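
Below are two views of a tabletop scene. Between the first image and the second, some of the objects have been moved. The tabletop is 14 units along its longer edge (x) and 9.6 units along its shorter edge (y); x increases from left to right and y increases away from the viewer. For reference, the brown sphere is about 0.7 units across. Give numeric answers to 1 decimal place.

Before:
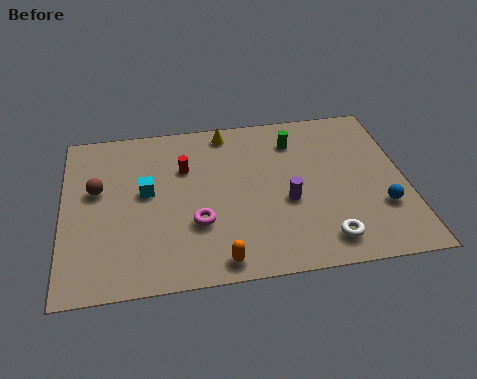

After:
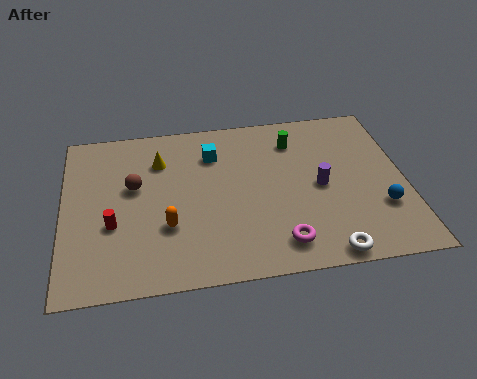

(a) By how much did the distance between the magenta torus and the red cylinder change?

+3.7

Before: roughly 3.3 units apart; after: 7.0. That's 3.7 units further apart.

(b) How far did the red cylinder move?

4.2

The red cylinder was near (5.0, 6.5) before and (2.0, 3.6) after, so it travelled √(3.0² + 2.9²) ≈ 4.2 units.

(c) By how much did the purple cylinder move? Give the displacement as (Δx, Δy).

(1.4, 0.7)

From the two frames, the purple cylinder sits at roughly (9.1, 3.9) before and (10.5, 4.6) after.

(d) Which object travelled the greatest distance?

the red cylinder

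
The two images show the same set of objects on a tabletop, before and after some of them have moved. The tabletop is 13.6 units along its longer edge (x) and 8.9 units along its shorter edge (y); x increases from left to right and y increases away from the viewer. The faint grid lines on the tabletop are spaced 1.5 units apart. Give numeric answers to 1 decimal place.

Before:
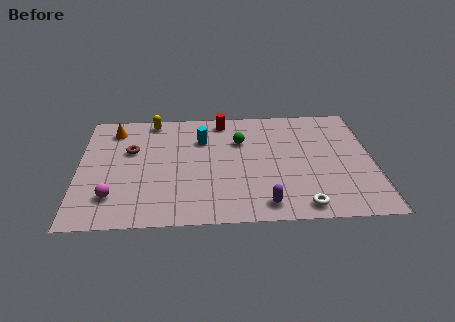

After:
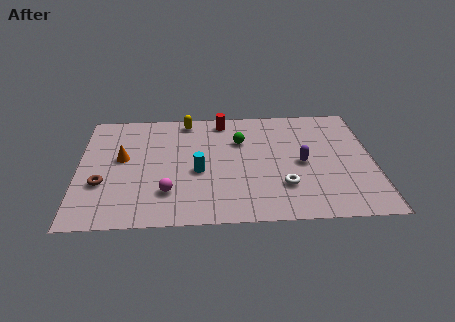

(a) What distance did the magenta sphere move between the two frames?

2.5

From (1.6, 2.1) to (4.1, 2.3), the magenta sphere covered √(2.5² + 0.2²) ≈ 2.5 units.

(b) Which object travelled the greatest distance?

the purple capsule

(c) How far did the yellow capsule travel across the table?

1.6

The yellow capsule moved from about (3.4, 8.0) to (5.0, 7.9), a distance of √(1.6² + 0.1²) ≈ 1.6.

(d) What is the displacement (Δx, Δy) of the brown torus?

(-1.3, -2.5)

The brown torus started near (2.4, 5.6) and ended near (1.1, 3.1).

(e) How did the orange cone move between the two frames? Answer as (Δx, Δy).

(0.4, -2.3)

The orange cone started near (1.6, 7.3) and ended near (2.0, 5.0).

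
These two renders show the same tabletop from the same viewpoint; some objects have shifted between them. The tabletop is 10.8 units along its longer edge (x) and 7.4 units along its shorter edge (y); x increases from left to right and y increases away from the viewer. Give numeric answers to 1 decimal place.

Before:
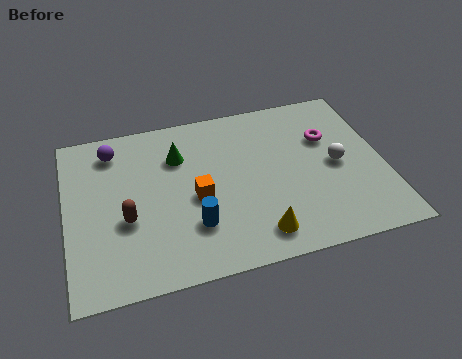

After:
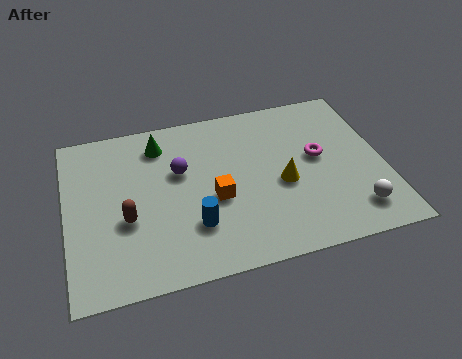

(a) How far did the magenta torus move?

0.9

The magenta torus was near (9.0, 4.9) before and (8.6, 4.1) after, so it travelled √(0.4² + 0.8²) ≈ 0.9 units.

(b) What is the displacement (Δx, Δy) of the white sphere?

(0.4, -2.2)

The white sphere was at about (9.2, 3.6) and moved to about (9.6, 1.4).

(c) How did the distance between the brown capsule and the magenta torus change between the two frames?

-0.6

Before: roughly 7.3 units apart; after: 6.7. That's 0.6 units closer together.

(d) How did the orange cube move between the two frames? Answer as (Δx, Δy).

(0.6, -0.2)

The orange cube was at about (4.4, 3.3) and moved to about (5.0, 3.1).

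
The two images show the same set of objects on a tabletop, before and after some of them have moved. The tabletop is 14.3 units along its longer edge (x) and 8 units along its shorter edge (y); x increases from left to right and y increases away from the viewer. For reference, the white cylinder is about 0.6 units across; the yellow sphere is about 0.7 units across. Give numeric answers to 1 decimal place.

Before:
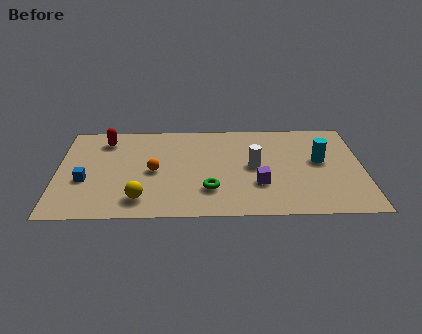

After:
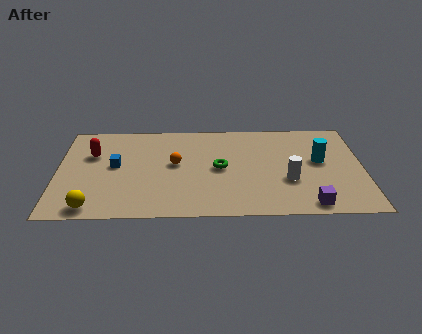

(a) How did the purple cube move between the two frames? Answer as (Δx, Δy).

(2.3, -1.7)

The purple cube was at about (9.4, 2.6) and moved to about (11.7, 0.9).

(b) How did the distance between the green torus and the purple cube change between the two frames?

+2.8

They were about 2.3 units apart before and 5.1 after — 2.8 units further apart.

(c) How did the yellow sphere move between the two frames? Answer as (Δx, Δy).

(-2.2, -0.6)

The yellow sphere was at about (3.9, 1.5) and moved to about (1.7, 0.9).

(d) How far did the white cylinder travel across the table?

2.0

The white cylinder was near (9.2, 4.1) before and (10.8, 2.9) after, so it travelled √(1.6² + 1.2²) ≈ 2.0 units.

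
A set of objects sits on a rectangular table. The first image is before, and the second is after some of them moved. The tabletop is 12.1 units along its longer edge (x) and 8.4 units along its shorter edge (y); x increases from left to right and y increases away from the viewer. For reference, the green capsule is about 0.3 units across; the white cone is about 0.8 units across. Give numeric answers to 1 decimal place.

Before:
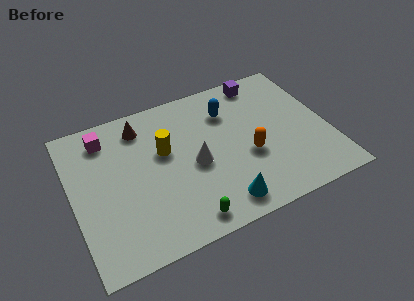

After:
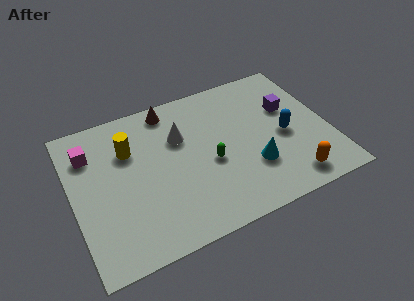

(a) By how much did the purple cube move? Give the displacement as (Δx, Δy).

(1.0, -2.1)

From the two frames, the purple cube sits at roughly (9.4, 7.4) before and (10.4, 5.3) after.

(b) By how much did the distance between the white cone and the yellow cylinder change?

+0.6

The distance was about 1.8 in the first image and 2.4 in the second, so they moved 0.6 units further apart.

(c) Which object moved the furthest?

the blue capsule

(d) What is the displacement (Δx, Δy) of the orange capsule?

(1.7, -2.1)

The orange capsule was at about (8.2, 3.3) and moved to about (9.9, 1.2).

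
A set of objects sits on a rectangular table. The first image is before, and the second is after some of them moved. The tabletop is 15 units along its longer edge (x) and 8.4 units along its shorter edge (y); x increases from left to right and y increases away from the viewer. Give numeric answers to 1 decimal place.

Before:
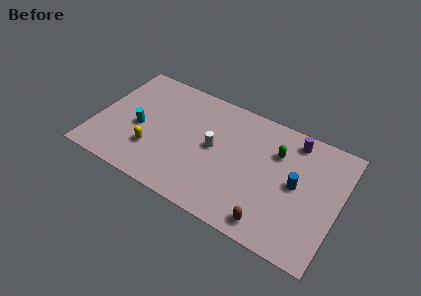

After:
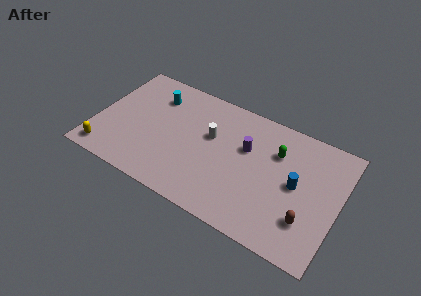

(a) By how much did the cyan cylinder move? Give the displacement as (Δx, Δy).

(0.6, 2.7)

The cyan cylinder started near (2.7, 3.7) and ended near (3.3, 6.4).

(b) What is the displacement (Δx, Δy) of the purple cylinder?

(-2.7, -1.9)

The purple cylinder was at about (11.9, 7.2) and moved to about (9.2, 5.3).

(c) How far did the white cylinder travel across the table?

0.8

From (7.3, 4.4) to (7.0, 5.1), the white cylinder covered √(0.3² + 0.7²) ≈ 0.8 units.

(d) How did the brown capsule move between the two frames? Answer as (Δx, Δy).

(2.0, 1.2)

The brown capsule was at about (11.3, 1.1) and moved to about (13.3, 2.3).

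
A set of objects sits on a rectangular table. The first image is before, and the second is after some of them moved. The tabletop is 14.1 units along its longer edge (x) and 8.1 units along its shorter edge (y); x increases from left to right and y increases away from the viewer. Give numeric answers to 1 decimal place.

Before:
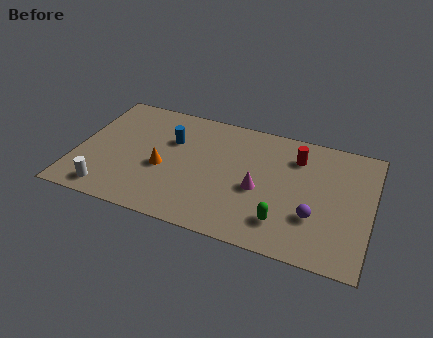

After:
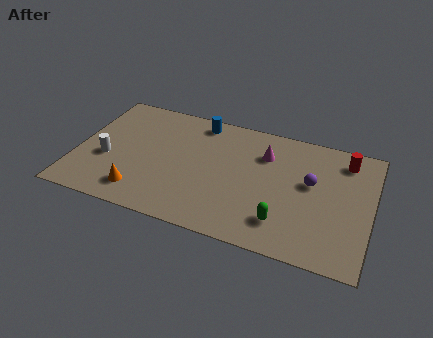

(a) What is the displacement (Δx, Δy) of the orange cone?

(-0.9, -1.9)

The orange cone was at about (4.2, 3.4) and moved to about (3.3, 1.5).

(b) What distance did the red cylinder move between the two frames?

2.4

The red cylinder was near (10.4, 6.2) before and (12.7, 6.7) after, so it travelled √(2.3² + 0.5²) ≈ 2.4 units.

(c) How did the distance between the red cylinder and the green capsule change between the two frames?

+1.1

They were about 4.4 units apart before and 5.5 after — 1.1 units further apart.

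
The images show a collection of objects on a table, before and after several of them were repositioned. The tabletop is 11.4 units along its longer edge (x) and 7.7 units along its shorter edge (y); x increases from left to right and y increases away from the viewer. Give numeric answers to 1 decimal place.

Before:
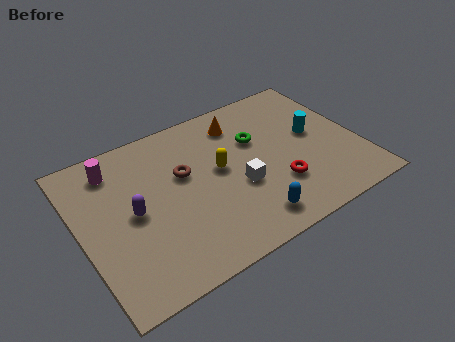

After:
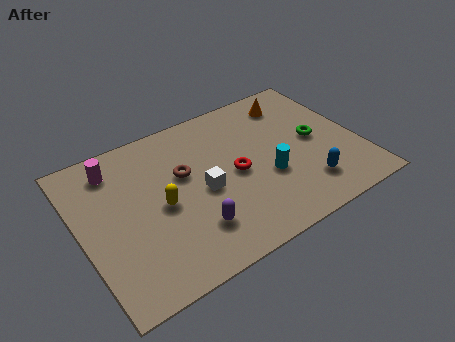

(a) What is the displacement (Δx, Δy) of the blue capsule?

(2.5, 0.5)

The blue capsule started near (6.4, 1.2) and ended near (8.9, 1.7).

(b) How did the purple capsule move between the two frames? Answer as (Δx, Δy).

(2.1, -1.9)

The purple capsule was at about (2.1, 3.8) and moved to about (4.2, 1.9).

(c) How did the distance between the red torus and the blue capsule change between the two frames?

+1.5

Before: roughly 1.8 units apart; after: 3.3. That's 1.5 units further apart.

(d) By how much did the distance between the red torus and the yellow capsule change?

+0.3

The distance was about 2.8 in the first image and 3.1 in the second, so they moved 0.3 units further apart.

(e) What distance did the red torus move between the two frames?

2.1

The red torus moved from about (7.8, 2.3) to (6.3, 3.7), a distance of √(1.5² + 1.4²) ≈ 2.1.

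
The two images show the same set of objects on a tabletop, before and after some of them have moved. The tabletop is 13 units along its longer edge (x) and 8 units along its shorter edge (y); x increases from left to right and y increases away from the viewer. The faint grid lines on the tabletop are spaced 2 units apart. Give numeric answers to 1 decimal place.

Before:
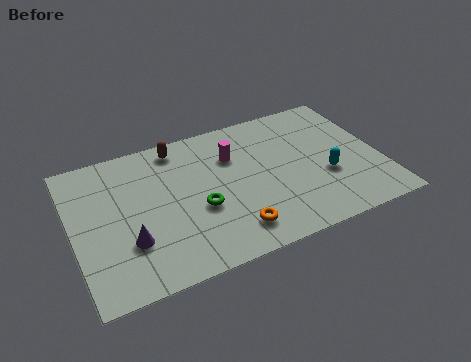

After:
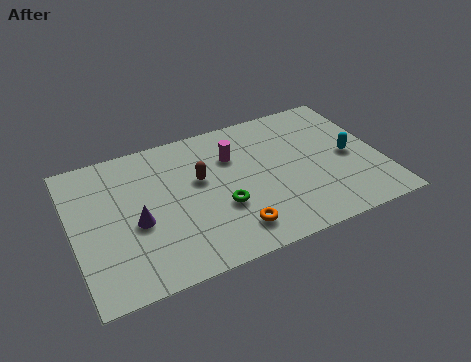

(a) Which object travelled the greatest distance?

the brown capsule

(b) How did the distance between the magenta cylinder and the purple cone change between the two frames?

-0.8

They were about 5.6 units apart before and 4.8 after — 0.8 units closer together.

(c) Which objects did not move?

the orange torus and the magenta cylinder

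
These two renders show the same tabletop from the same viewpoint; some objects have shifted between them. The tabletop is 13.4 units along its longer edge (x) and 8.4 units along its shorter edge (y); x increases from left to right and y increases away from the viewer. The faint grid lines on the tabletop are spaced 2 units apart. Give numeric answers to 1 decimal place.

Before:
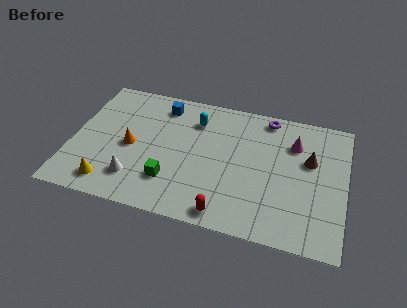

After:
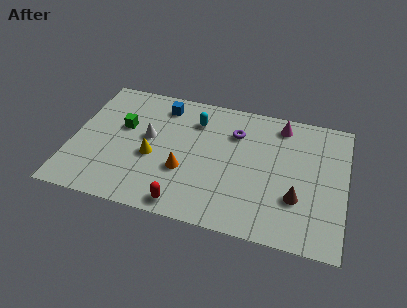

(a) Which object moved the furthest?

the green cube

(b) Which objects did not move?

the blue cube and the cyan capsule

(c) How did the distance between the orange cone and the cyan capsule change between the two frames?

-0.5

Before: roughly 3.9 units apart; after: 3.4. That's 0.5 units closer together.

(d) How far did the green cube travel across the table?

3.9

The green cube moved from about (5.0, 2.2) to (2.4, 5.1), a distance of √(2.6² + 2.9²) ≈ 3.9.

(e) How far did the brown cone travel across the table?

2.5

From (11.6, 5.2) to (11.1, 2.7), the brown cone covered √(0.5² + 2.5²) ≈ 2.5 units.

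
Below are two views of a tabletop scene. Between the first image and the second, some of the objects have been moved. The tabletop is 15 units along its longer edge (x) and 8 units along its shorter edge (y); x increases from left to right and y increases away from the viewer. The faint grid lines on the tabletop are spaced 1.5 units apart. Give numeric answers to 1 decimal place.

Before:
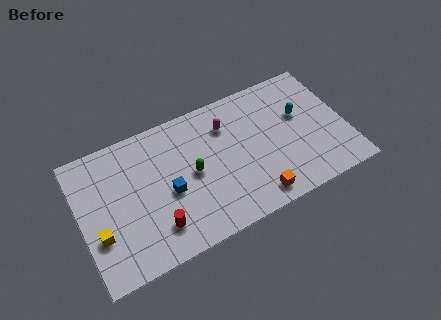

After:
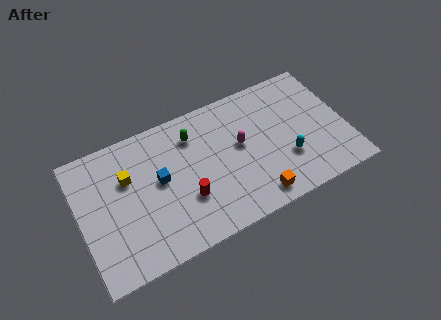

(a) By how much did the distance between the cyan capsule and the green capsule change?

-0.3

The distance was about 6.4 in the first image and 6.1 in the second, so they moved 0.3 units closer together.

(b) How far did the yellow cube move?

3.2

The yellow cube moved from about (0.9, 2.7) to (2.8, 5.3), a distance of √(1.9² + 2.6²) ≈ 3.2.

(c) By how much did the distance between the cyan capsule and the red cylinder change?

-3.4

Before: roughly 9.1 units apart; after: 5.7. That's 3.4 units closer together.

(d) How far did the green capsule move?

2.2

The green capsule was near (6.3, 4.0) before and (6.6, 6.2) after, so it travelled √(0.3² + 2.2²) ≈ 2.2 units.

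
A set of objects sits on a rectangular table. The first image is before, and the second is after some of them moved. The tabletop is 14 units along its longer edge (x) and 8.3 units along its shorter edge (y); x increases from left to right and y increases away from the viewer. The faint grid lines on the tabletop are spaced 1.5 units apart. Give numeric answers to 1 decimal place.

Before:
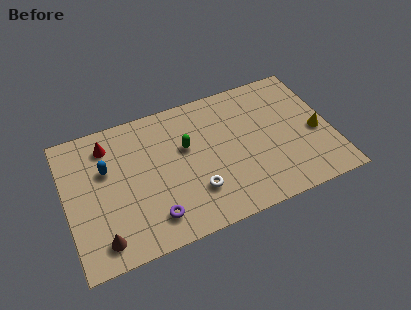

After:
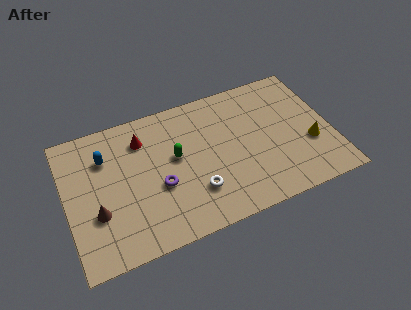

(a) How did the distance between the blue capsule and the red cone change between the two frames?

+0.6

Before: roughly 1.4 units apart; after: 2.0. That's 0.6 units further apart.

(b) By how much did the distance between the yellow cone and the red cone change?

-2.0

They were about 11.2 units apart before and 9.2 after — 2.0 units closer together.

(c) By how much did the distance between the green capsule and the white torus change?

-0.3

The distance was about 2.8 in the first image and 2.5 in the second, so they moved 0.3 units closer together.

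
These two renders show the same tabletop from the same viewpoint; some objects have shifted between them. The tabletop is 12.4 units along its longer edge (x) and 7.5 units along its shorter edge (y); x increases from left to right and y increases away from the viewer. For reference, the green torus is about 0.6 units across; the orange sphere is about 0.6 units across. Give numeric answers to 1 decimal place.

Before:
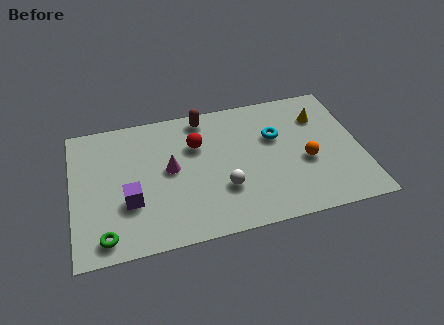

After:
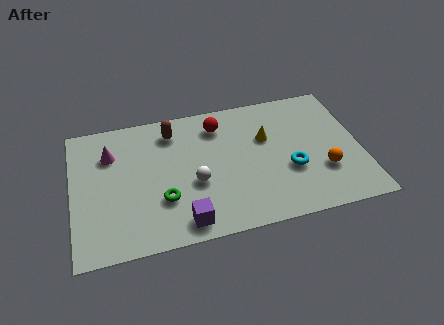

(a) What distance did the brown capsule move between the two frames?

1.5

The brown capsule moved from about (5.8, 6.6) to (4.4, 6.1), a distance of √(1.4² + 0.5²) ≈ 1.5.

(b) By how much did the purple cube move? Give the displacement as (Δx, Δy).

(2.2, -1.6)

From the two frames, the purple cube sits at roughly (2.4, 2.6) before and (4.6, 1.0) after.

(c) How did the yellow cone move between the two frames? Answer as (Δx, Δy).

(-2.4, -0.7)

The yellow cone started near (10.8, 5.5) and ended near (8.4, 4.8).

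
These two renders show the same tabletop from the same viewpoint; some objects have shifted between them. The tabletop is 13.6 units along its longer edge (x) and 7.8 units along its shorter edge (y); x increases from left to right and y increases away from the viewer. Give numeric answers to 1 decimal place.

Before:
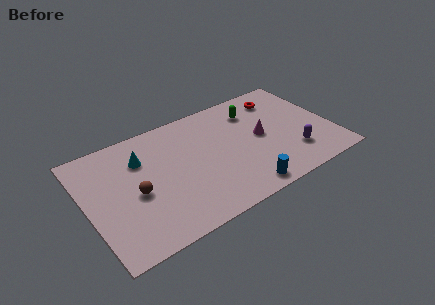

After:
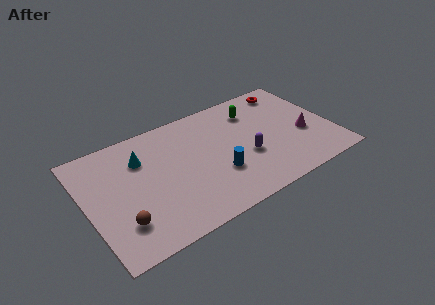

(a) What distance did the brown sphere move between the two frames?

1.8

The brown sphere moved from about (2.6, 3.5) to (1.6, 2.0), a distance of √(1.0² + 1.5²) ≈ 1.8.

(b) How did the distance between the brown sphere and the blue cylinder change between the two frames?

-0.7

The distance was about 6.1 in the first image and 5.4 in the second, so they moved 0.7 units closer together.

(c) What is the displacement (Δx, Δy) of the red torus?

(0.6, 0.4)

From the two frames, the red torus sits at roughly (11.2, 6.3) before and (11.8, 6.7) after.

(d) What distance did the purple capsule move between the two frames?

2.7

From (11.2, 2.0) to (8.7, 3.0), the purple capsule covered √(2.5² + 1.0²) ≈ 2.7 units.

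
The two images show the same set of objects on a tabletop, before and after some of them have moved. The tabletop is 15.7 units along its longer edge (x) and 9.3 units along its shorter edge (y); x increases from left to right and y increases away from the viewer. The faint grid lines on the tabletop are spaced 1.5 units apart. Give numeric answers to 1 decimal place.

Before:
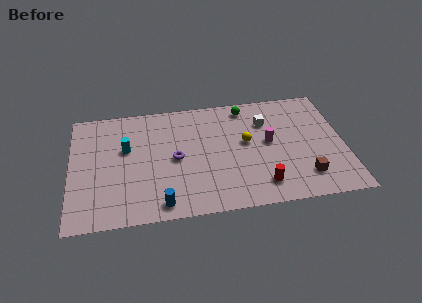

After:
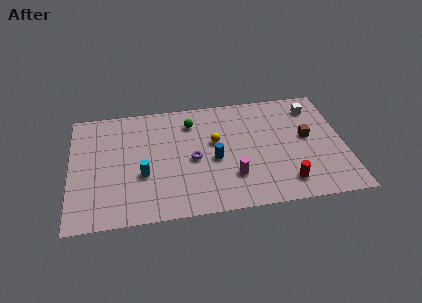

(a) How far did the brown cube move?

3.1

The brown cube moved from about (13.3, 2.0) to (13.6, 5.1), a distance of √(0.3² + 3.1²) ≈ 3.1.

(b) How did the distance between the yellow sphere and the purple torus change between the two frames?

-2.4

The distance was about 4.2 in the first image and 1.8 in the second, so they moved 2.4 units closer together.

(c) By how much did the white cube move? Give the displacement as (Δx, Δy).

(2.8, 0.8)

The white cube started near (11.3, 6.7) and ended near (14.1, 7.5).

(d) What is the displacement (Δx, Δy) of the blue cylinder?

(3.1, 3.0)

From the two frames, the blue cylinder sits at roughly (5.1, 1.1) before and (8.2, 4.1) after.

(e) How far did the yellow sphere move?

1.8

The yellow sphere was near (10.1, 5.2) before and (8.3, 5.5) after, so it travelled √(1.8² + 0.3²) ≈ 1.8 units.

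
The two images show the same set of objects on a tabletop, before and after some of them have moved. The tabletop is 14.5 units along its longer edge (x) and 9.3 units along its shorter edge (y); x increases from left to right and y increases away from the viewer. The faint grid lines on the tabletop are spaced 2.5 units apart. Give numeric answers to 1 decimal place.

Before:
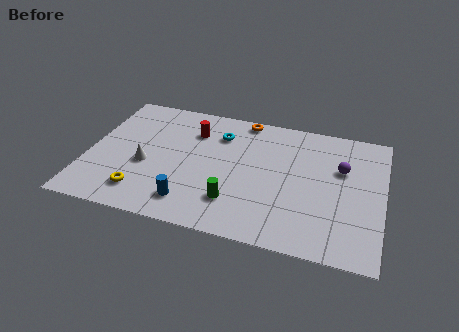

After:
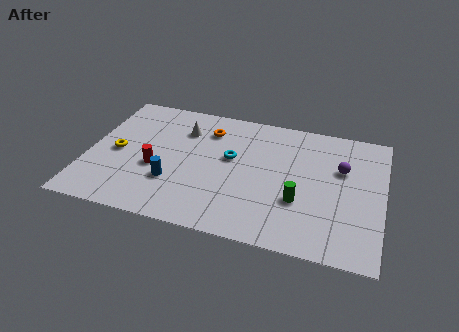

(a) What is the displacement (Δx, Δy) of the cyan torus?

(0.7, -1.6)

The cyan torus was at about (6.3, 7.0) and moved to about (7.0, 5.4).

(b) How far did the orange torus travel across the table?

2.1

The orange torus was near (7.4, 8.5) before and (5.7, 7.2) after, so it travelled √(1.7² + 1.3²) ≈ 2.1 units.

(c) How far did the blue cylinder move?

1.6

The blue cylinder was near (5.3, 1.7) before and (4.3, 2.9) after, so it travelled √(1.0² + 1.2²) ≈ 1.6 units.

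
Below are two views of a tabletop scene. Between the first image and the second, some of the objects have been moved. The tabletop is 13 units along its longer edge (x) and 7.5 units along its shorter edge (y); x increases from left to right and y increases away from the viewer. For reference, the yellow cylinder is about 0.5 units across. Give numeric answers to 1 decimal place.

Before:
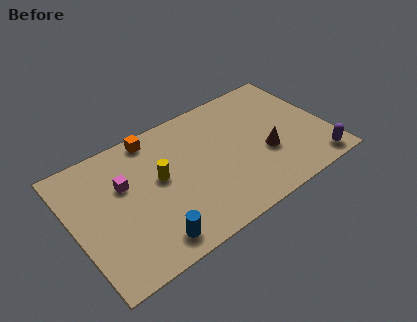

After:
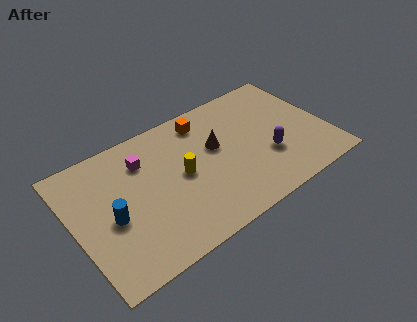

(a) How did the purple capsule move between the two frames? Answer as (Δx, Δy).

(-2.2, 1.7)

From the two frames, the purple capsule sits at roughly (12.0, 0.9) before and (9.8, 2.6) after.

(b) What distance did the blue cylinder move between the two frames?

2.7

The blue cylinder moved from about (3.4, 1.1) to (1.8, 3.3), a distance of √(1.6² + 2.2²) ≈ 2.7.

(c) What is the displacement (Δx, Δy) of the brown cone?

(-2.3, 1.7)

The brown cone was at about (9.7, 2.8) and moved to about (7.4, 4.5).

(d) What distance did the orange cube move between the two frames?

2.6

From (4.5, 6.7) to (7.1, 6.3), the orange cube covered √(2.6² + 0.4²) ≈ 2.6 units.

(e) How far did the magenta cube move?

1.4

The magenta cube was near (2.7, 4.8) before and (3.8, 5.6) after, so it travelled √(1.1² + 0.8²) ≈ 1.4 units.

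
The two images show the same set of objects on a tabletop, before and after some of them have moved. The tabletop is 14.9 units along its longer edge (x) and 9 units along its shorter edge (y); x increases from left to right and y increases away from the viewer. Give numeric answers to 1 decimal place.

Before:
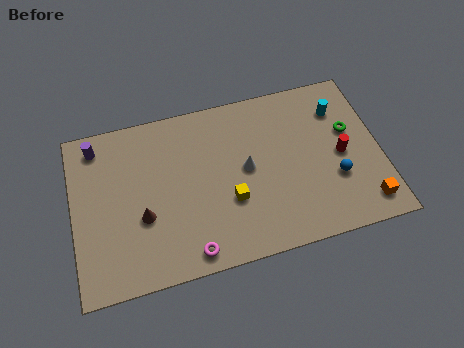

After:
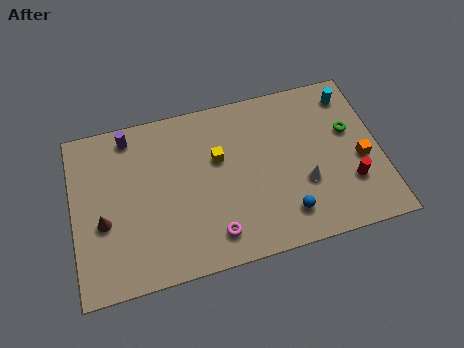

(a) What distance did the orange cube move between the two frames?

2.4

The orange cube moved from about (13.9, 1.4) to (13.9, 3.8), a distance of √(0.0² + 2.4²) ≈ 2.4.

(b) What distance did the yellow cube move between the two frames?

2.4

The yellow cube was near (7.5, 3.2) before and (7.1, 5.6) after, so it travelled √(0.4² + 2.4²) ≈ 2.4 units.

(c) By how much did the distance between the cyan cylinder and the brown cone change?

+2.5

They were about 10.4 units apart before and 12.9 after — 2.5 units further apart.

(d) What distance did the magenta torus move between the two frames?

1.3

From (5.4, 1.0) to (6.6, 1.6), the magenta torus covered √(1.2² + 0.6²) ≈ 1.3 units.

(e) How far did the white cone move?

3.1

The white cone was near (8.4, 4.7) before and (11.1, 3.2) after, so it travelled √(2.7² + 1.5²) ≈ 3.1 units.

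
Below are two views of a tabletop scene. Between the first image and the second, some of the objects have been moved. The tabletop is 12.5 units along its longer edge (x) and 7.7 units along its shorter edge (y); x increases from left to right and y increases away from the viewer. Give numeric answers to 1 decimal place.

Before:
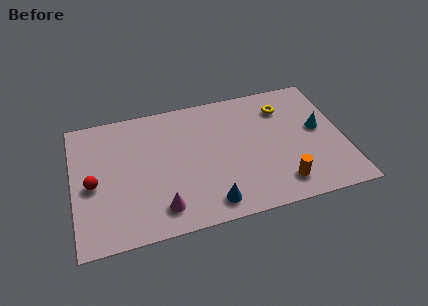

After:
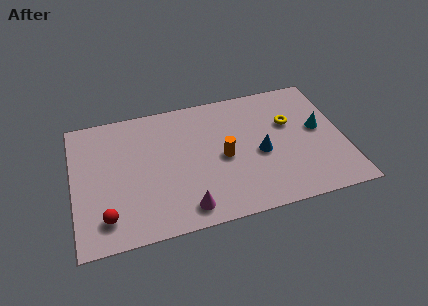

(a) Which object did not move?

the cyan cone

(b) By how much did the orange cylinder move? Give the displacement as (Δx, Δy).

(-2.5, 2.2)

From the two frames, the orange cylinder sits at roughly (9.4, 1.4) before and (6.9, 3.6) after.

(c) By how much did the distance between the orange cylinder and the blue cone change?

-1.6

Before: roughly 3.3 units apart; after: 1.7. That's 1.6 units closer together.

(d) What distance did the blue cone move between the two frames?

3.4

From (6.1, 1.1) to (8.6, 3.4), the blue cone covered √(2.5² + 2.3²) ≈ 3.4 units.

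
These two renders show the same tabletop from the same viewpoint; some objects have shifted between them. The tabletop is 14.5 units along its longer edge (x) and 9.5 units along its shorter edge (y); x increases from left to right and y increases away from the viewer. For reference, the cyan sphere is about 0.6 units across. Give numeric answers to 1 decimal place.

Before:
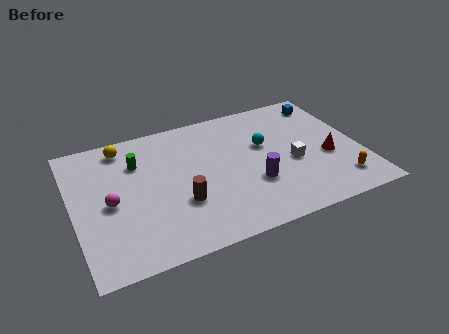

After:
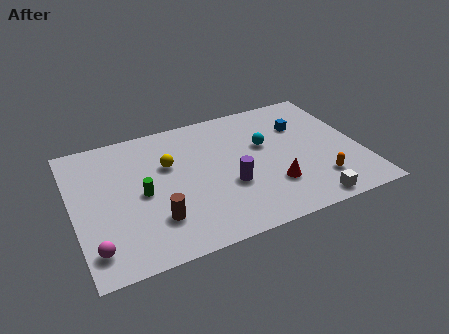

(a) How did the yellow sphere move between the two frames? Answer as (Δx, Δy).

(2.1, -2.1)

From the two frames, the yellow sphere sits at roughly (2.8, 8.2) before and (4.9, 6.1) after.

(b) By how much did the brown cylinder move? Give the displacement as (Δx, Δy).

(-1.3, -0.7)

The brown cylinder started near (5.2, 3.2) and ended near (3.9, 2.5).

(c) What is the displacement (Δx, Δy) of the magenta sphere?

(-1.0, -2.7)

From the two frames, the magenta sphere sits at roughly (1.8, 4.4) before and (0.8, 1.7) after.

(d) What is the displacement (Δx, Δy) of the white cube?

(0.4, -3.1)

From the two frames, the white cube sits at roughly (11.0, 4.0) before and (11.4, 0.9) after.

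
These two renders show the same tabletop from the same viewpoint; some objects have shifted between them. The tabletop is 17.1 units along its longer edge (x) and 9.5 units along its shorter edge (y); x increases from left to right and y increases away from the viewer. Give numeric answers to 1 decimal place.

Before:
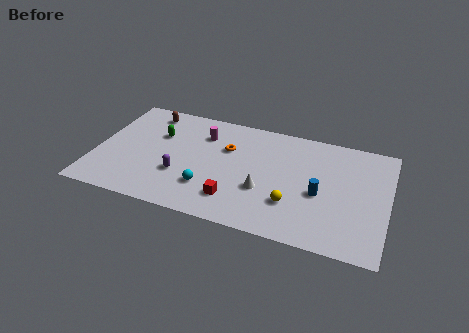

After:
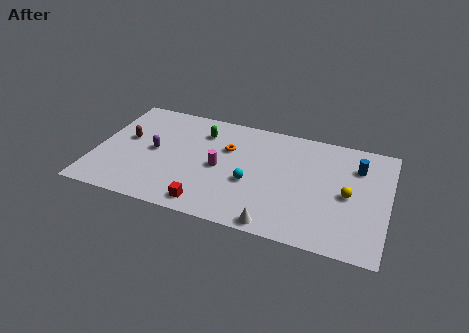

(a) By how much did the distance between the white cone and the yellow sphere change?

+3.6

They were about 1.8 units apart before and 5.4 after — 3.6 units further apart.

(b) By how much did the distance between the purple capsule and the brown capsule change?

-3.7

The distance was about 5.5 in the first image and 1.8 in the second, so they moved 3.7 units closer together.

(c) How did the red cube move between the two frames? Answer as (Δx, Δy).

(-1.5, -0.9)

From the two frames, the red cube sits at roughly (8.4, 2.1) before and (6.9, 1.2) after.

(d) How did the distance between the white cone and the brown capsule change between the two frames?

+1.6

The distance was about 8.7 in the first image and 10.3 in the second, so they moved 1.6 units further apart.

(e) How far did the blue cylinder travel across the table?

3.5

From (13.2, 4.1) to (15.2, 7.0), the blue cylinder covered √(2.0² + 2.9²) ≈ 3.5 units.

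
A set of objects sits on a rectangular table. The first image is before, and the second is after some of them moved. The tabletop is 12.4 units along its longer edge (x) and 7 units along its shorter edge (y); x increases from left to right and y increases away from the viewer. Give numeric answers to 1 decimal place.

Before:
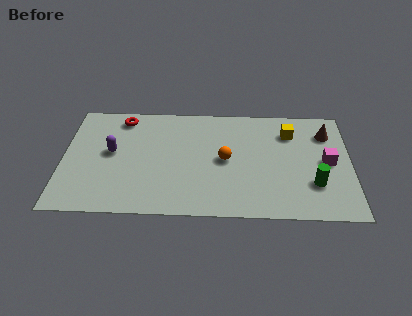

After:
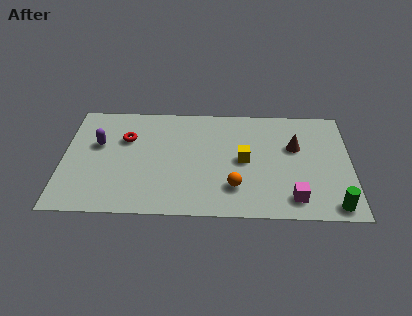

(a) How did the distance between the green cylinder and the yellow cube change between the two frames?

+1.3

They were about 3.4 units apart before and 4.7 after — 1.3 units further apart.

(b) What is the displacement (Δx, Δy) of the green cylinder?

(0.8, -1.3)

From the two frames, the green cylinder sits at roughly (10.8, 2.1) before and (11.6, 0.8) after.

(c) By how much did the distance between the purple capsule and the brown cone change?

-0.9

They were about 9.4 units apart before and 8.5 after — 0.9 units closer together.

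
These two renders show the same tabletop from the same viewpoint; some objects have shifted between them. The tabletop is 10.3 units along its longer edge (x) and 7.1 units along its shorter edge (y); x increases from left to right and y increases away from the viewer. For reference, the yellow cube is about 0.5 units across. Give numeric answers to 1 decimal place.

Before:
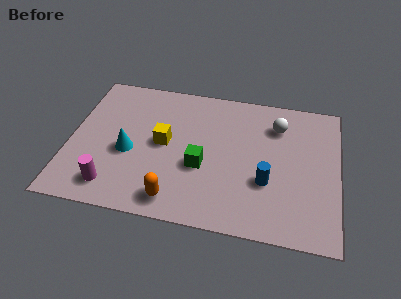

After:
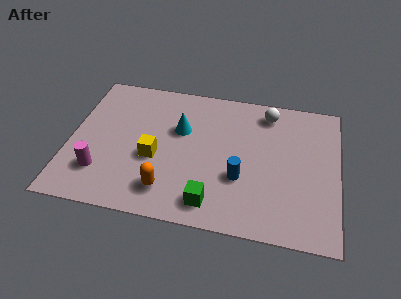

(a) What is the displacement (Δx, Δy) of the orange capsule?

(-0.3, 0.4)

The orange capsule was at about (4.2, 1.0) and moved to about (3.9, 1.4).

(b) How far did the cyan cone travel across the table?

2.4

From (2.3, 3.0) to (4.2, 4.5), the cyan cone covered √(1.9² + 1.5²) ≈ 2.4 units.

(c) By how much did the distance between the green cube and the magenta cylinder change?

+0.7

The distance was about 3.7 in the first image and 4.4 in the second, so they moved 0.7 units further apart.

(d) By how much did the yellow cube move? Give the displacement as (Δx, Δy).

(-0.3, -0.8)

From the two frames, the yellow cube sits at roughly (3.6, 3.7) before and (3.3, 2.9) after.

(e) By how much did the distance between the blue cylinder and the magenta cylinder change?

-0.6

The distance was about 5.9 in the first image and 5.3 in the second, so they moved 0.6 units closer together.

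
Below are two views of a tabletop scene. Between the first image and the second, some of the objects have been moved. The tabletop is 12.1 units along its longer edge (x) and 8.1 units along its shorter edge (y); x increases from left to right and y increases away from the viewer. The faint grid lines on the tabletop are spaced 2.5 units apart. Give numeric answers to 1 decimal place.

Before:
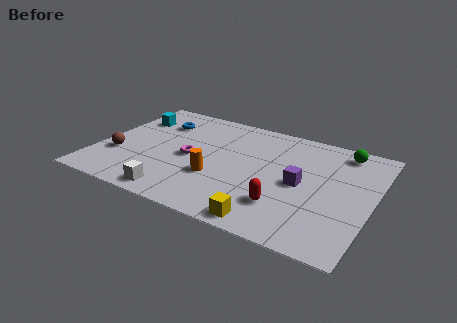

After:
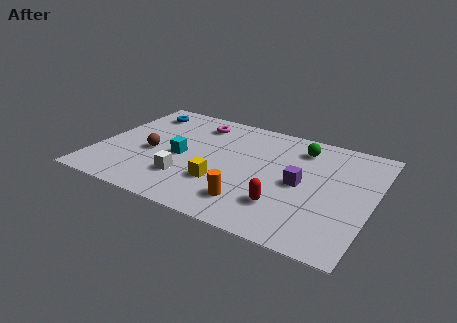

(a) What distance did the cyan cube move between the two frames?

3.4

The cyan cube moved from about (1.1, 5.9) to (3.7, 3.7), a distance of √(2.6² + 2.2²) ≈ 3.4.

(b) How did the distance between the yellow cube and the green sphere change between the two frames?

-1.7

Before: roughly 6.7 units apart; after: 5.0. That's 1.7 units closer together.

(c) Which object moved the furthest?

the cyan cube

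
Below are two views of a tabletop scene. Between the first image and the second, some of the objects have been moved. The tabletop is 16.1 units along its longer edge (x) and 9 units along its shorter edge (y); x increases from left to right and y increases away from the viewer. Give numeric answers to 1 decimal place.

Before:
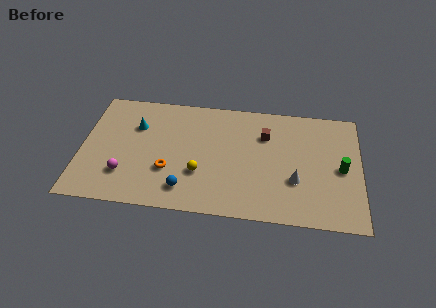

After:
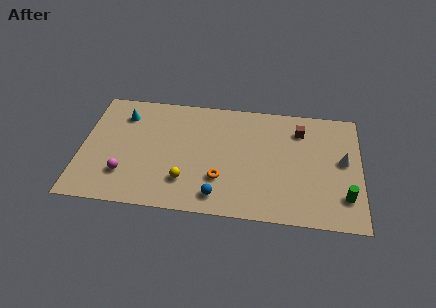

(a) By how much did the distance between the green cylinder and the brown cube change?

+0.6

They were about 4.9 units apart before and 5.5 after — 0.6 units further apart.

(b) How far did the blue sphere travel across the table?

1.9

The blue sphere was near (6.1, 1.7) before and (8.0, 1.4) after, so it travelled √(1.9² + 0.3²) ≈ 1.9 units.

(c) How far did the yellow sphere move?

1.1

From (6.9, 3.0) to (6.1, 2.3), the yellow sphere covered √(0.8² + 0.7²) ≈ 1.1 units.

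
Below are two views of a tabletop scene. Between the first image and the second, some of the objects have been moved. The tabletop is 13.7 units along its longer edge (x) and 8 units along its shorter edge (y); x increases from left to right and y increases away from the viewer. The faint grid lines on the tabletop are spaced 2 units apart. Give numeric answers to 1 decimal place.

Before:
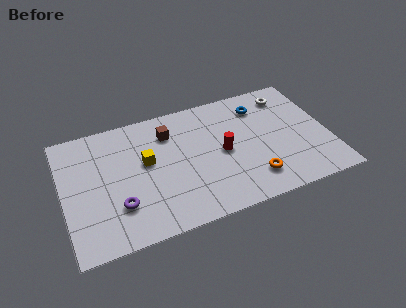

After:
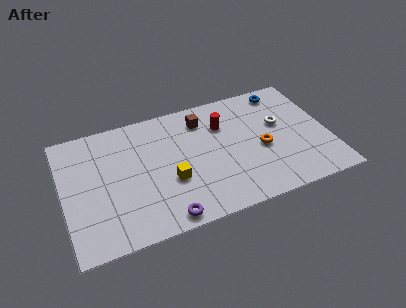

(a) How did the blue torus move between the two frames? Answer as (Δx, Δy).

(1.3, 0.7)

The blue torus was at about (10.4, 6.3) and moved to about (11.7, 7.0).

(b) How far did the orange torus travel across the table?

1.9

The orange torus was near (9.5, 1.7) before and (10.2, 3.5) after, so it travelled √(0.7² + 1.8²) ≈ 1.9 units.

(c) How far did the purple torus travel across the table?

2.7

The purple torus moved from about (2.7, 2.3) to (4.9, 0.8), a distance of √(2.2² + 1.5²) ≈ 2.7.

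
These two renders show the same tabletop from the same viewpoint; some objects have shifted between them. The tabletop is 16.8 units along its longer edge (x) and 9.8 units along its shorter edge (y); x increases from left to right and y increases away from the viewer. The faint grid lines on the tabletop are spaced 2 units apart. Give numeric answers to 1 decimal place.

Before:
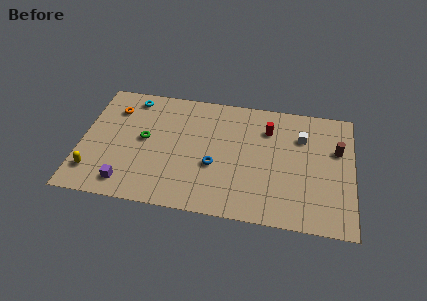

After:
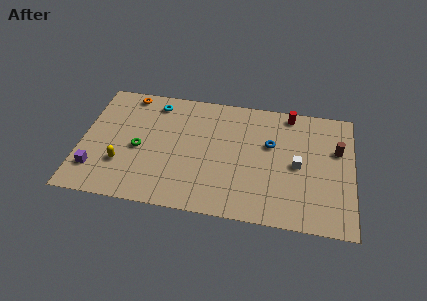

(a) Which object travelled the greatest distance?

the blue torus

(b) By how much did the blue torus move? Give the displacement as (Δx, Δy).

(3.4, 2.3)

The blue torus was at about (8.3, 3.8) and moved to about (11.7, 6.1).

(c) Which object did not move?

the brown cylinder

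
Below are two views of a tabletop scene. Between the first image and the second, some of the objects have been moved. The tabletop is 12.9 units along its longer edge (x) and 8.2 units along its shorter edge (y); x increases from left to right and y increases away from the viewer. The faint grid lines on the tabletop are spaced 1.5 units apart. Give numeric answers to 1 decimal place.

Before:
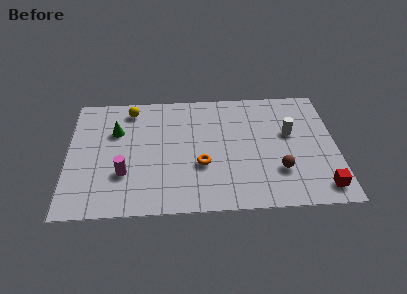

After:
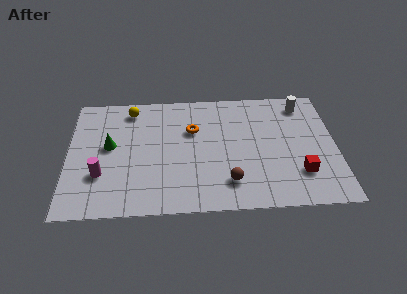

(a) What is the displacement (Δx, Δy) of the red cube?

(-1.0, 1.0)

From the two frames, the red cube sits at roughly (12.1, 1.2) before and (11.1, 2.2) after.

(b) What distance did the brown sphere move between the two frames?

2.5

From (10.1, 2.4) to (7.7, 1.8), the brown sphere covered √(2.4² + 0.6²) ≈ 2.5 units.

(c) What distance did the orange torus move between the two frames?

2.4

From (6.4, 3.0) to (6.0, 5.4), the orange torus covered √(0.4² + 2.4²) ≈ 2.4 units.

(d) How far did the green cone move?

1.0

The green cone was near (2.3, 5.5) before and (2.0, 4.5) after, so it travelled √(0.3² + 1.0²) ≈ 1.0 units.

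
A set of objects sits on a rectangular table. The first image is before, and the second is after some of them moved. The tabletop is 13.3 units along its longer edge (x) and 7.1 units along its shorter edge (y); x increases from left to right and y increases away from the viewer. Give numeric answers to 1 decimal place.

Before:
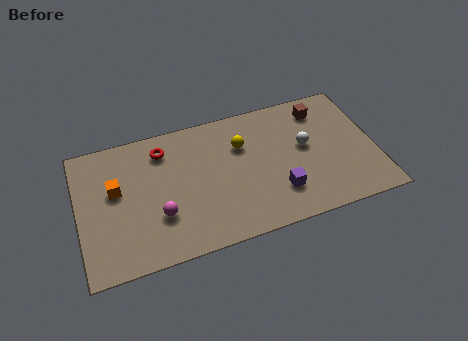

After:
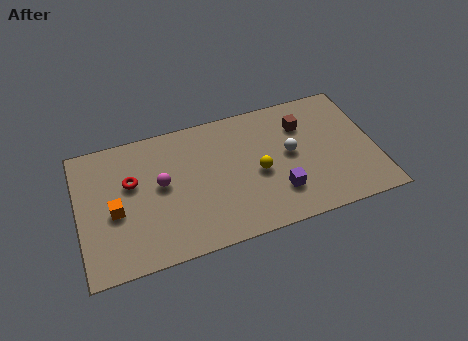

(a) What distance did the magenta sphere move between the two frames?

1.6

From (3.5, 2.3) to (3.7, 3.9), the magenta sphere covered √(0.2² + 1.6²) ≈ 1.6 units.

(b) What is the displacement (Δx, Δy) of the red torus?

(-1.5, -1.3)

The red torus was at about (3.9, 5.7) and moved to about (2.4, 4.4).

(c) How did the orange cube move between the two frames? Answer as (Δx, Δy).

(-0.1, -1.1)

The orange cube was at about (1.7, 4.2) and moved to about (1.6, 3.1).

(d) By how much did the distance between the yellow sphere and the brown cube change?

-0.8

They were about 3.8 units apart before and 3.0 after — 0.8 units closer together.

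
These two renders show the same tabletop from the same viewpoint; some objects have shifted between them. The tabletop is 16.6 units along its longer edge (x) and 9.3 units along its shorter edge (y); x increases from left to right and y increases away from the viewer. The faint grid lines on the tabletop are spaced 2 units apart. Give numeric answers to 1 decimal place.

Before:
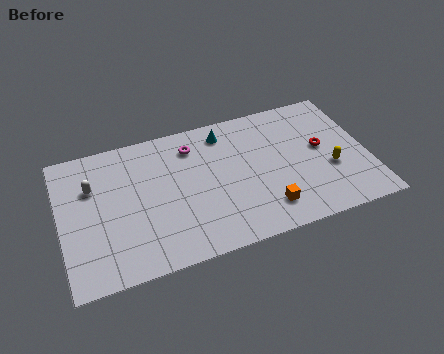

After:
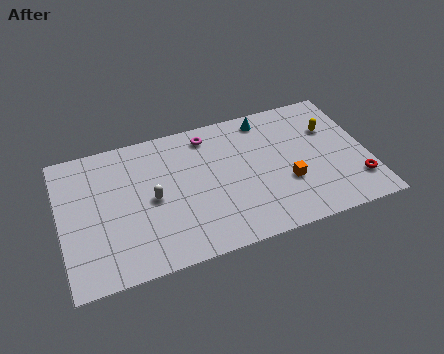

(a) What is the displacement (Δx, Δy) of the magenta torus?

(0.9, 0.5)

The magenta torus started near (7.3, 7.4) and ended near (8.2, 7.9).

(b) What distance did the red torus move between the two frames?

3.3

From (14.2, 5.1) to (15.8, 2.2), the red torus covered √(1.6² + 2.9²) ≈ 3.3 units.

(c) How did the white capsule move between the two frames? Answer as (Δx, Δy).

(3.1, -1.8)

The white capsule was at about (1.8, 6.3) and moved to about (4.9, 4.5).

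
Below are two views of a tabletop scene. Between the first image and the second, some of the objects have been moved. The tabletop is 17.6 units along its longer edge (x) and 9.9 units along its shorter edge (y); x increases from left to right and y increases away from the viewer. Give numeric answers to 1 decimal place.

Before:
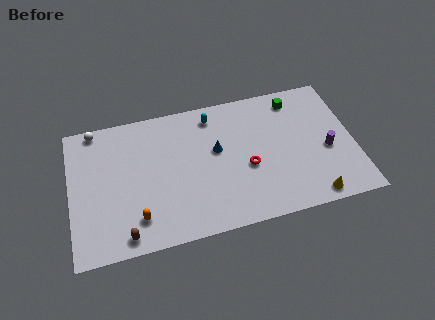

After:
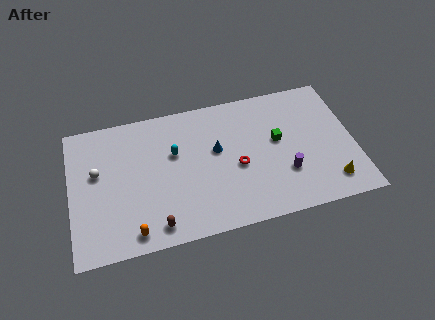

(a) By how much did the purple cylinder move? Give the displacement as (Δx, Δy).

(-2.7, -1.1)

From the two frames, the purple cylinder sits at roughly (15.9, 4.2) before and (13.2, 3.1) after.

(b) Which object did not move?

the blue cone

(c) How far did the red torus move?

0.6

The red torus was near (10.9, 4.1) before and (10.3, 4.3) after, so it travelled √(0.6² + 0.2²) ≈ 0.6 units.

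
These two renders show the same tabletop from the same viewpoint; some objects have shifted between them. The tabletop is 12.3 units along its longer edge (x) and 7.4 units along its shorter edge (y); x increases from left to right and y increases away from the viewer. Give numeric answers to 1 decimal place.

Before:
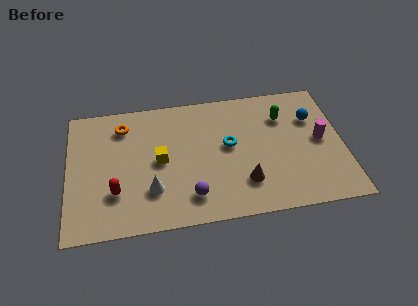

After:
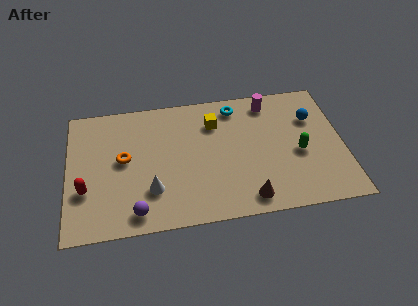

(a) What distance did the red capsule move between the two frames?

1.3

From (2.1, 2.2) to (0.8, 2.5), the red capsule covered √(1.3² + 0.3²) ≈ 1.3 units.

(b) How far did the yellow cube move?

3.1

The yellow cube was near (4.1, 3.7) before and (6.6, 5.5) after, so it travelled √(2.5² + 1.8²) ≈ 3.1 units.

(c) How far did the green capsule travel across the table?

2.3

The green capsule moved from about (9.7, 5.4) to (10.3, 3.2), a distance of √(0.6² + 2.2²) ≈ 2.3.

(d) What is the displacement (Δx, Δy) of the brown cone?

(0.1, -0.9)

The brown cone started near (7.8, 1.9) and ended near (7.9, 1.0).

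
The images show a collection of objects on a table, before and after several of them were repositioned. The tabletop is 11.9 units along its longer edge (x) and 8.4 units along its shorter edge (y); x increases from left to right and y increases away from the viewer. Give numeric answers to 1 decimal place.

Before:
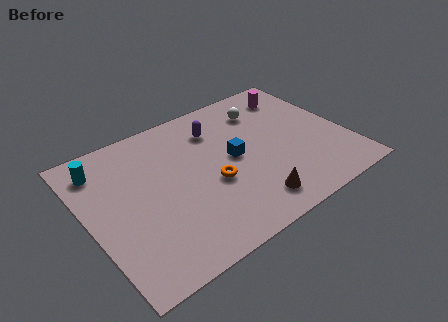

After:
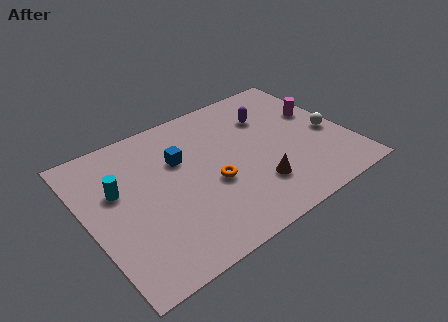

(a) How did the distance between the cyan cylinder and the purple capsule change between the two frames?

+1.9

The distance was about 5.3 in the first image and 7.2 in the second, so they moved 1.9 units further apart.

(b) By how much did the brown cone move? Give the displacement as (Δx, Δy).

(0.4, 0.8)

From the two frames, the brown cone sits at roughly (6.9, 1.4) before and (7.3, 2.2) after.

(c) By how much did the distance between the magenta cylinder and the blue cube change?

+2.2

They were about 4.3 units apart before and 6.5 after — 2.2 units further apart.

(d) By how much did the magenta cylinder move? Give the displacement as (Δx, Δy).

(0.7, -1.7)

The magenta cylinder was at about (10.2, 6.8) and moved to about (10.9, 5.1).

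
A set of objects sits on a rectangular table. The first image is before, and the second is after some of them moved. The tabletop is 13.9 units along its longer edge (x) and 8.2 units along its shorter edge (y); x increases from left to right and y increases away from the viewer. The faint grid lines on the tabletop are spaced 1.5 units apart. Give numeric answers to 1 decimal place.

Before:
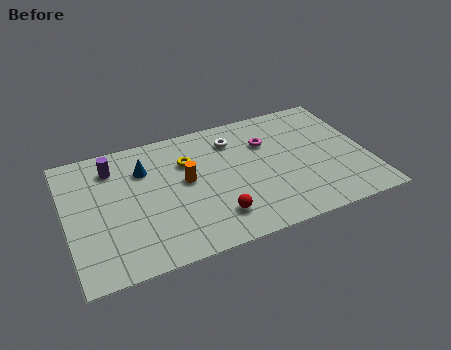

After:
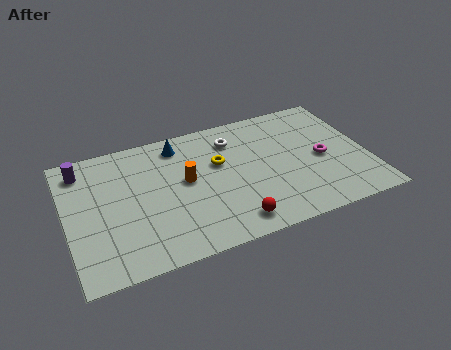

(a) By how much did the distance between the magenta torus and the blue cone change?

+1.4

Before: roughly 5.7 units apart; after: 7.1. That's 1.4 units further apart.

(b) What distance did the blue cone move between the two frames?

2.0

From (3.7, 5.9) to (5.4, 6.9), the blue cone covered √(1.7² + 1.0²) ≈ 2.0 units.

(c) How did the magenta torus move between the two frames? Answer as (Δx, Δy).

(2.4, -1.9)

From the two frames, the magenta torus sits at roughly (9.4, 5.7) before and (11.8, 3.8) after.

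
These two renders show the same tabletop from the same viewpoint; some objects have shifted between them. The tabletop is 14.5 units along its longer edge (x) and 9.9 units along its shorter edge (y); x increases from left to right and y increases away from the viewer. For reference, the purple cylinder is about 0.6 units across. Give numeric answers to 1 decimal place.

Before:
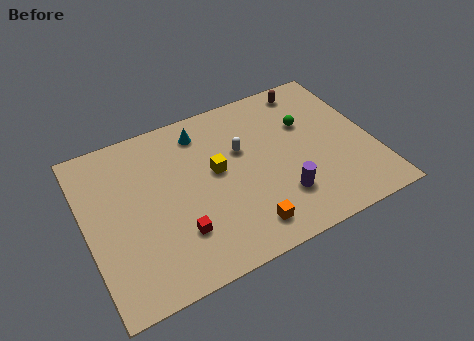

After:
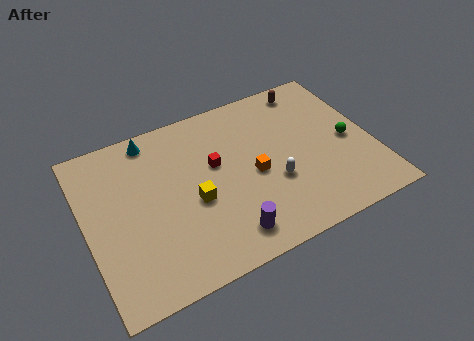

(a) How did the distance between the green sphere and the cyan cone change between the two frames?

+5.0

They were about 5.5 units apart before and 10.5 after — 5.0 units further apart.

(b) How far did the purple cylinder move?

3.1

From (9.5, 2.6) to (6.6, 1.6), the purple cylinder covered √(2.9² + 1.0²) ≈ 3.1 units.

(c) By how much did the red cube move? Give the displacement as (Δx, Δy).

(2.3, 3.2)

The red cube was at about (4.3, 2.7) and moved to about (6.6, 5.9).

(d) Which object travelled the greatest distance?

the red cube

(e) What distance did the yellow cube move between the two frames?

1.8

From (6.6, 5.5) to (5.3, 4.2), the yellow cube covered √(1.3² + 1.3²) ≈ 1.8 units.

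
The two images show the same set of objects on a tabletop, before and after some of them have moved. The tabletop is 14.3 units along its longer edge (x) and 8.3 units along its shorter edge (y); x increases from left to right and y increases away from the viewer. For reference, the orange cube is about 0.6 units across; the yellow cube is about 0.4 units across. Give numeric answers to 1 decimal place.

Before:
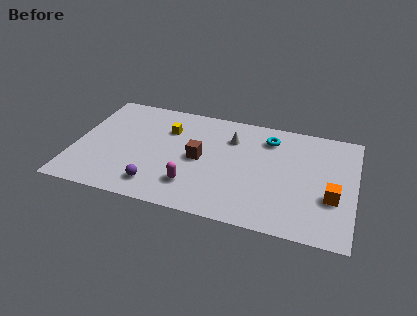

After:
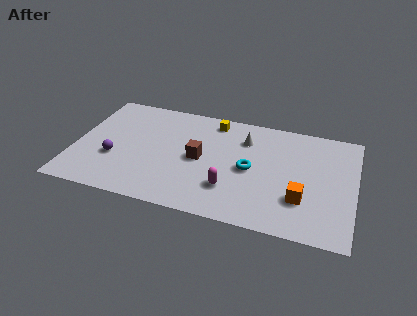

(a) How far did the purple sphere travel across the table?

2.7

The purple sphere moved from about (4.4, 1.5) to (2.1, 3.0), a distance of √(2.3² + 1.5²) ≈ 2.7.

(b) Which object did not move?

the brown cube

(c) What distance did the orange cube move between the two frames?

1.6

From (13.2, 3.0) to (11.7, 2.5), the orange cube covered √(1.5² + 0.5²) ≈ 1.6 units.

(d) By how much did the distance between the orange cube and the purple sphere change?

+0.7

The distance was about 8.9 in the first image and 9.6 in the second, so they moved 0.7 units further apart.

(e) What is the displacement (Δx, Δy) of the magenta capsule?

(1.9, 0.3)

From the two frames, the magenta capsule sits at roughly (6.2, 2.0) before and (8.1, 2.3) after.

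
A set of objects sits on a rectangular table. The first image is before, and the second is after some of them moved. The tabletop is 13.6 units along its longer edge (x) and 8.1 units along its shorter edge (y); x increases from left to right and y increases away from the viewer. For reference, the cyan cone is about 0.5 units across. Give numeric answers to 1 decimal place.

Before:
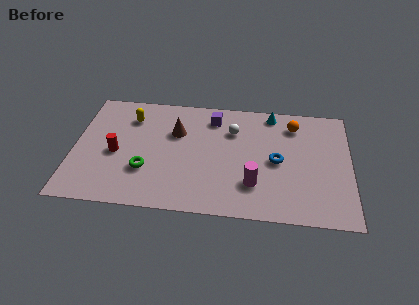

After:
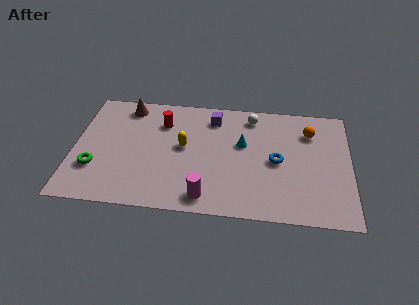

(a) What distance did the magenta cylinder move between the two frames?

2.5

The magenta cylinder was near (8.9, 2.2) before and (6.6, 1.1) after, so it travelled √(2.3² + 1.1²) ≈ 2.5 units.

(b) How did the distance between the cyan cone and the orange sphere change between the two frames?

+2.2

The distance was about 1.3 in the first image and 3.5 in the second, so they moved 2.2 units further apart.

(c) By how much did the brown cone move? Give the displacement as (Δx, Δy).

(-2.5, 1.6)

The brown cone was at about (5.0, 5.4) and moved to about (2.5, 7.0).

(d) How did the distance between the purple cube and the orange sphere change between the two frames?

+0.8

The distance was about 4.0 in the first image and 4.8 in the second, so they moved 0.8 units further apart.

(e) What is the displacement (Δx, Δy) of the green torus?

(-2.5, -0.1)

The green torus was at about (3.6, 2.6) and moved to about (1.1, 2.5).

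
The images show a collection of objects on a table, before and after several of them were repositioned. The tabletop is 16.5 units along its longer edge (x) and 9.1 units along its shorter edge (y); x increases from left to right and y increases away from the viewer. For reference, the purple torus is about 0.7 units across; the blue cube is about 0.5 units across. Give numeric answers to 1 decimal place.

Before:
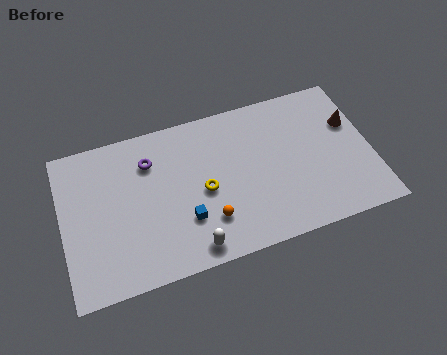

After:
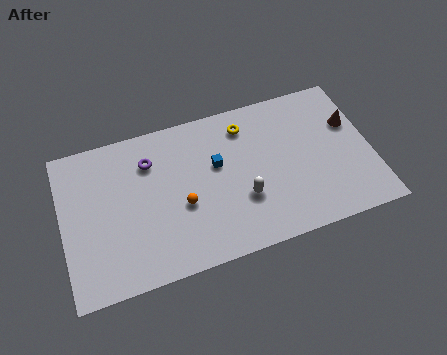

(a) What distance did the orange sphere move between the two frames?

1.8

The orange sphere was near (7.6, 2.4) before and (6.3, 3.7) after, so it travelled √(1.3² + 1.3²) ≈ 1.8 units.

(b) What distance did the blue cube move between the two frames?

3.3

From (6.4, 2.8) to (8.3, 5.5), the blue cube covered √(1.9² + 2.7²) ≈ 3.3 units.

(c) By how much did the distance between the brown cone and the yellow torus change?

-2.5

They were about 8.3 units apart before and 5.8 after — 2.5 units closer together.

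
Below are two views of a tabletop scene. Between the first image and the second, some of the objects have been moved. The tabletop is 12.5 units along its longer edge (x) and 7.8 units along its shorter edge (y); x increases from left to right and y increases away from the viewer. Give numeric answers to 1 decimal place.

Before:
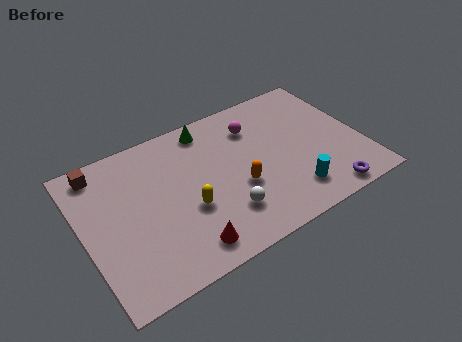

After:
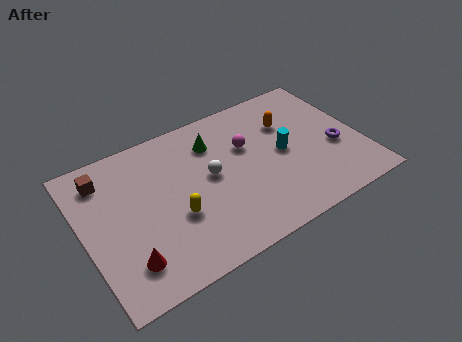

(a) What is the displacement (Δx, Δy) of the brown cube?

(0.1, -0.5)

The brown cube started near (1.1, 6.8) and ended near (1.2, 6.3).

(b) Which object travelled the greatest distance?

the orange capsule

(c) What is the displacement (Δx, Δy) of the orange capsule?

(2.7, 2.4)

From the two frames, the orange capsule sits at roughly (6.8, 3.0) before and (9.5, 5.4) after.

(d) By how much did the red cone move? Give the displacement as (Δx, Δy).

(-2.5, 0.5)

The red cone was at about (4.1, 1.2) and moved to about (1.6, 1.7).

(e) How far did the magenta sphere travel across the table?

1.0

From (8.0, 5.9) to (7.5, 5.0), the magenta sphere covered √(0.5² + 0.9²) ≈ 1.0 units.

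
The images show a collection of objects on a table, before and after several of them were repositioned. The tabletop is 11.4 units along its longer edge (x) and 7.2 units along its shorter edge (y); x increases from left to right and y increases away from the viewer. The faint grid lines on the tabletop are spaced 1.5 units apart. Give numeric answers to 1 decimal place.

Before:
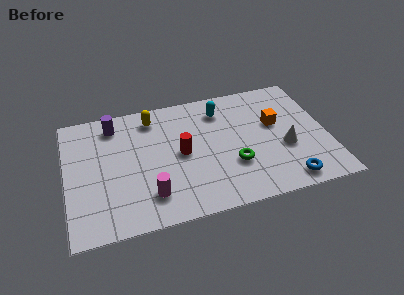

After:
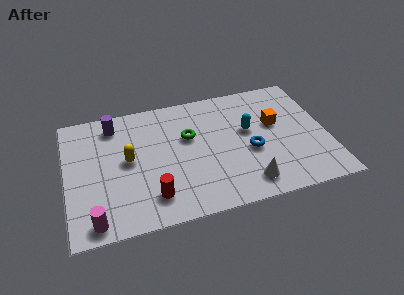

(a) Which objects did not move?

the purple cylinder and the orange cube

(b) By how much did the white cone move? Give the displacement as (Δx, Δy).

(-1.8, -1.6)

The white cone started near (9.5, 2.8) and ended near (7.7, 1.2).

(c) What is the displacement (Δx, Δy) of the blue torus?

(-1.4, 2.1)

The blue torus was at about (9.4, 0.9) and moved to about (8.0, 3.0).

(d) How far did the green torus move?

2.8

The green torus was near (7.2, 2.4) before and (5.4, 4.5) after, so it travelled √(1.8² + 2.1²) ≈ 2.8 units.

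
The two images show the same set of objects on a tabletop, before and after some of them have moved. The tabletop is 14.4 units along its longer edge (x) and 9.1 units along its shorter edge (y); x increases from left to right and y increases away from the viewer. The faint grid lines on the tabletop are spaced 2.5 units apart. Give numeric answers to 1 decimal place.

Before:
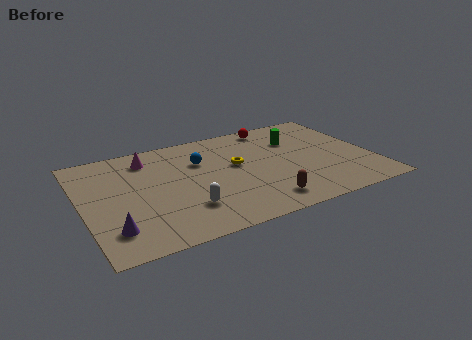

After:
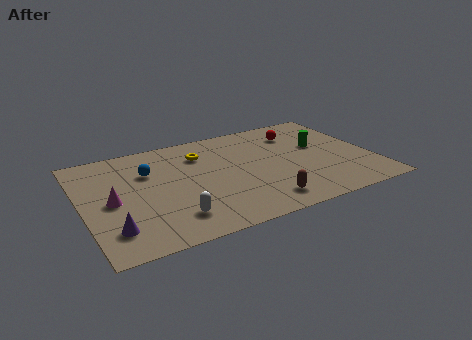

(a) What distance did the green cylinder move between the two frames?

1.5

The green cylinder was near (10.9, 6.4) before and (12.0, 5.4) after, so it travelled √(1.1² + 1.0²) ≈ 1.5 units.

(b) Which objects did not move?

the purple cone and the brown capsule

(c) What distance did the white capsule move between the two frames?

0.9

The white capsule moved from about (4.8, 2.4) to (4.1, 1.9), a distance of √(0.7² + 0.5²) ≈ 0.9.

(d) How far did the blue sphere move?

2.6

The blue sphere was near (6.0, 6.2) before and (3.4, 6.2) after, so it travelled √(2.6² + 0.0²) ≈ 2.6 units.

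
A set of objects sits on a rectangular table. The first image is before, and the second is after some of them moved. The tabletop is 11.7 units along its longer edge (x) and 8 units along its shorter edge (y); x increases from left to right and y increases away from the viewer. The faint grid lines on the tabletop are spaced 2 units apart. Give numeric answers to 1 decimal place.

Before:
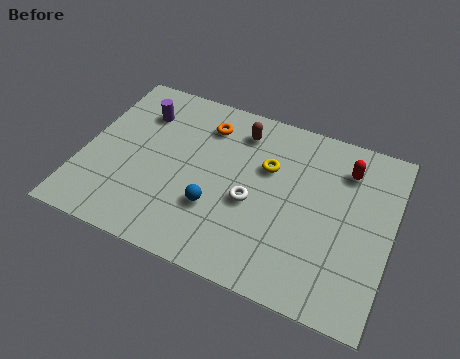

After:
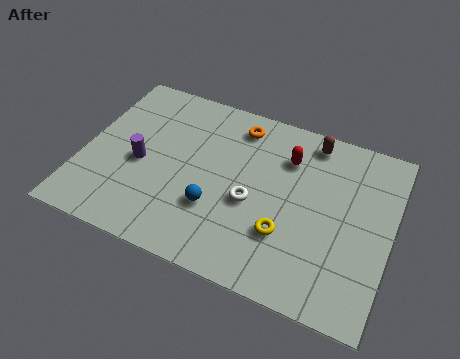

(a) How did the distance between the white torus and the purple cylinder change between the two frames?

-1.0

They were about 5.3 units apart before and 4.3 after — 1.0 units closer together.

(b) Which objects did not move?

the blue sphere and the white torus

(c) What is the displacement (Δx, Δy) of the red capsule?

(-2.2, -0.3)

The red capsule was at about (9.8, 6.2) and moved to about (7.6, 5.9).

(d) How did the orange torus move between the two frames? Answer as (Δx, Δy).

(1.2, 0.4)

From the two frames, the orange torus sits at roughly (4.4, 6.3) before and (5.6, 6.7) after.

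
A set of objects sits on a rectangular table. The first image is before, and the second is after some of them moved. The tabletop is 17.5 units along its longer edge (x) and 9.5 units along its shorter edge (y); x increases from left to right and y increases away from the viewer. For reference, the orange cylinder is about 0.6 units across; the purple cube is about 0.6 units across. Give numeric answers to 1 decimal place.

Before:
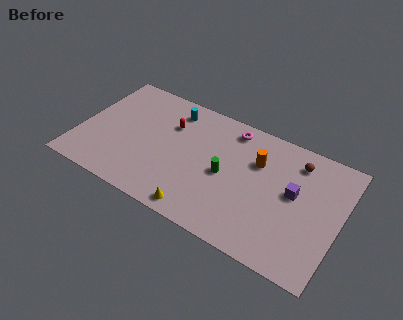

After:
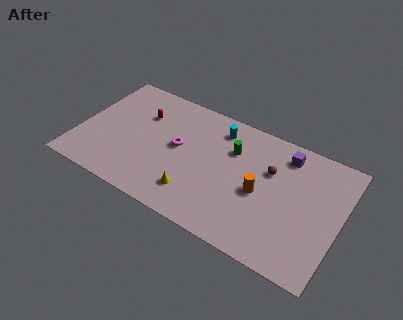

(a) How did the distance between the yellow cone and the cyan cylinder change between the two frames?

-1.7

The distance was about 7.5 in the first image and 5.8 in the second, so they moved 1.7 units closer together.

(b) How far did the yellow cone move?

1.2

The yellow cone moved from about (8.7, 1.0) to (8.2, 2.1), a distance of √(0.5² + 1.1²) ≈ 1.2.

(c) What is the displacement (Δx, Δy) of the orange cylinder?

(0.5, -2.2)

The orange cylinder was at about (11.8, 6.5) and moved to about (12.3, 4.3).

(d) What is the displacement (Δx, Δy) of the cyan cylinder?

(3.2, -0.1)

From the two frames, the cyan cylinder sits at roughly (5.8, 7.9) before and (9.0, 7.8) after.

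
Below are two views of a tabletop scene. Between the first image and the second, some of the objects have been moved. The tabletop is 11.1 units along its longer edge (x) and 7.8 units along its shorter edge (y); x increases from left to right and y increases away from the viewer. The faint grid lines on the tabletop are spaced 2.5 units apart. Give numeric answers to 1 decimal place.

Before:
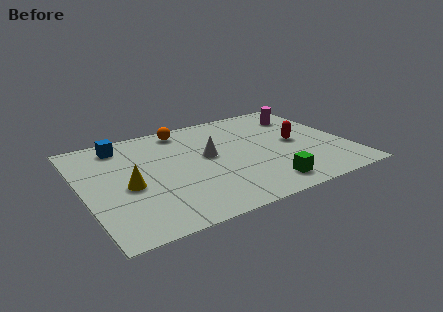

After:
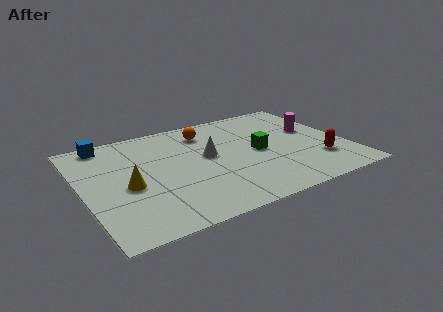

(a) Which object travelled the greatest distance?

the green cube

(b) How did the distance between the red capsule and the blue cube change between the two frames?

+2.1

They were about 7.6 units apart before and 9.7 after — 2.1 units further apart.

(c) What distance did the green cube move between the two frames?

2.6

From (7.2, 1.2) to (7.4, 3.8), the green cube covered √(0.2² + 2.6²) ≈ 2.6 units.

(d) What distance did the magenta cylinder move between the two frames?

1.4

The magenta cylinder was near (9.7, 6.0) before and (9.9, 4.6) after, so it travelled √(0.2² + 1.4²) ≈ 1.4 units.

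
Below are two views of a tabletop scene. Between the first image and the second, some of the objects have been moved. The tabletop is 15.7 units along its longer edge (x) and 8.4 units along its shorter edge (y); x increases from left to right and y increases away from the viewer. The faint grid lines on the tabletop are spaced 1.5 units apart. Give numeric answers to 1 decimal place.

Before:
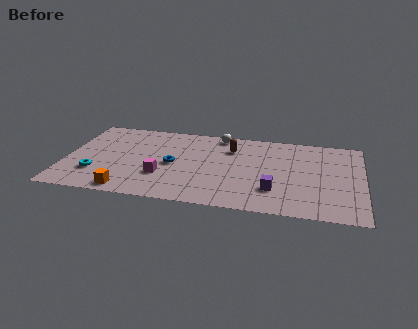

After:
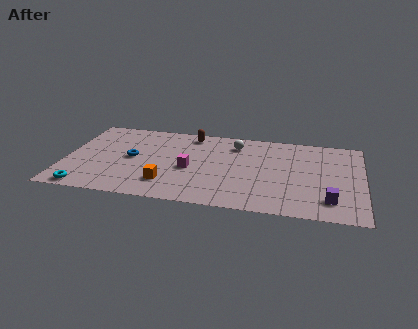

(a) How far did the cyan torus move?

1.6

The cyan torus was near (1.7, 2.4) before and (1.3, 0.8) after, so it travelled √(0.4² + 1.6²) ≈ 1.6 units.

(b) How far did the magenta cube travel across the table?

1.7

The magenta cube was near (5.2, 2.7) before and (6.6, 3.7) after, so it travelled √(1.4² + 1.0²) ≈ 1.7 units.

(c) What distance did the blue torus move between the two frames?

2.2

From (5.7, 4.0) to (3.5, 4.3), the blue torus covered √(2.2² + 0.3²) ≈ 2.2 units.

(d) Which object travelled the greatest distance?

the purple cube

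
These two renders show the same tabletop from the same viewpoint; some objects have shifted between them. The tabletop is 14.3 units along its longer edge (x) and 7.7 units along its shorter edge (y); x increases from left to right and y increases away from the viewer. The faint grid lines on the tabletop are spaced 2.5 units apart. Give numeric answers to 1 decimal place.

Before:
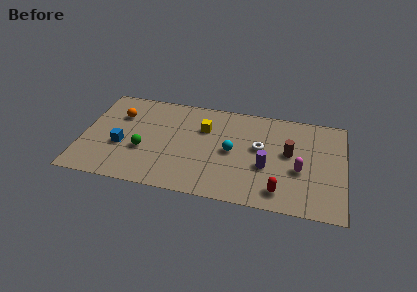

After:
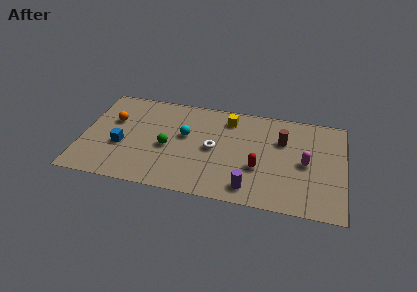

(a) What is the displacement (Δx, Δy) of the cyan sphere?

(-2.6, 0.7)

The cyan sphere started near (8.2, 3.8) and ended near (5.6, 4.5).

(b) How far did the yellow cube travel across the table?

1.6

From (6.6, 5.3) to (7.9, 6.3), the yellow cube covered √(1.3² + 1.0²) ≈ 1.6 units.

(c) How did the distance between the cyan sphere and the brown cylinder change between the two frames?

+2.2

Before: roughly 3.1 units apart; after: 5.3. That's 2.2 units further apart.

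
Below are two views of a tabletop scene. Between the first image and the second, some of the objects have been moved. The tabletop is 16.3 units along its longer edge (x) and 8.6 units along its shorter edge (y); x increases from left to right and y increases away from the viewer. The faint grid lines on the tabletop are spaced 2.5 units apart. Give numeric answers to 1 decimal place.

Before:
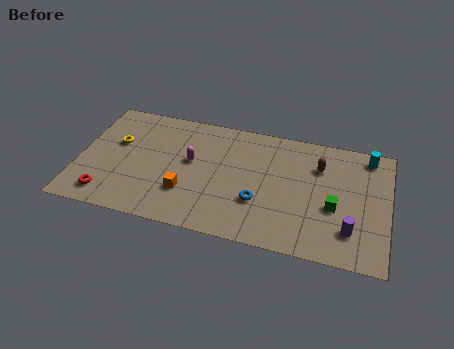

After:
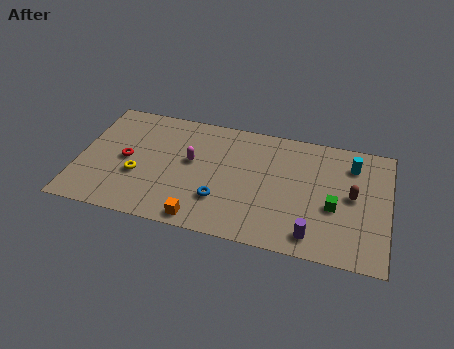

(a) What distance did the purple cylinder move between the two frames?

2.1

The purple cylinder was near (14.4, 2.1) before and (12.5, 1.3) after, so it travelled √(1.9² + 0.8²) ≈ 2.1 units.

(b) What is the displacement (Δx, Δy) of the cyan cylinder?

(-0.8, -0.8)

The cyan cylinder started near (15.1, 7.5) and ended near (14.3, 6.7).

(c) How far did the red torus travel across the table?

2.9

The red torus was near (1.7, 1.4) before and (2.5, 4.2) after, so it travelled √(0.8² + 2.8²) ≈ 2.9 units.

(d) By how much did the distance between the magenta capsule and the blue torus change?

-1.3

The distance was about 4.2 in the first image and 2.9 in the second, so they moved 1.3 units closer together.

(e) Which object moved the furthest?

the red torus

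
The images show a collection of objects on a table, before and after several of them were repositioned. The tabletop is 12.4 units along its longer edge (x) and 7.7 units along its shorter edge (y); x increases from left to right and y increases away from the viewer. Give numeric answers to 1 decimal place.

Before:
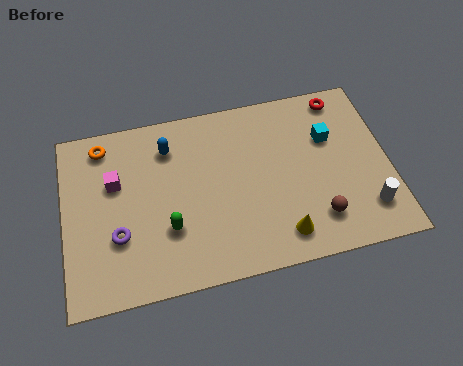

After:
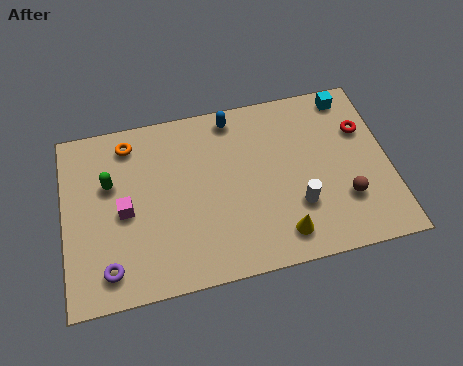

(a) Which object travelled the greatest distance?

the green capsule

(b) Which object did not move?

the yellow cone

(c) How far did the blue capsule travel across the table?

2.6

From (4.1, 6.0) to (6.6, 6.8), the blue capsule covered √(2.5² + 0.8²) ≈ 2.6 units.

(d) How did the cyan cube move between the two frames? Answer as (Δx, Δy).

(0.9, 1.7)

The cyan cube started near (10.2, 5.1) and ended near (11.1, 6.8).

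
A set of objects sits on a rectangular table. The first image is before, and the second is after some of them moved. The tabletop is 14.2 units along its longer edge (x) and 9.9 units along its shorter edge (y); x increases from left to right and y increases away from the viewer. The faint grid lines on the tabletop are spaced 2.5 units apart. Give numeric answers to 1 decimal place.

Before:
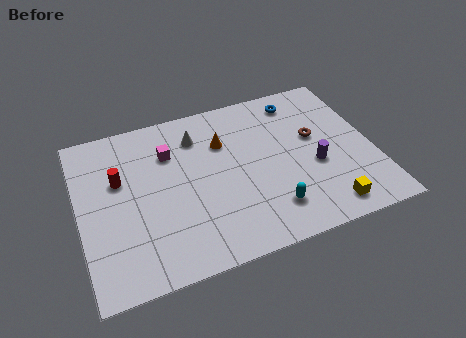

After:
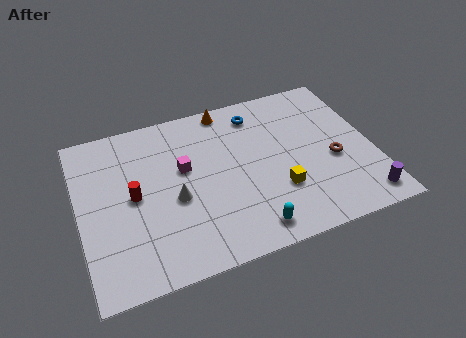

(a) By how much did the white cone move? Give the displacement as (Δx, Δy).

(-1.4, -3.5)

The white cone was at about (5.9, 7.7) and moved to about (4.5, 4.2).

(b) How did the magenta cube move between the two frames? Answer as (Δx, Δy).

(0.6, -1.2)

The magenta cube started near (4.5, 7.1) and ended near (5.1, 5.9).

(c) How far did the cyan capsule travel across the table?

1.4

The cyan capsule moved from about (8.9, 2.1) to (7.8, 1.3), a distance of √(1.1² + 0.8²) ≈ 1.4.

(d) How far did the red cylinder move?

1.3

From (2.0, 6.2) to (2.6, 5.0), the red cylinder covered √(0.6² + 1.2²) ≈ 1.3 units.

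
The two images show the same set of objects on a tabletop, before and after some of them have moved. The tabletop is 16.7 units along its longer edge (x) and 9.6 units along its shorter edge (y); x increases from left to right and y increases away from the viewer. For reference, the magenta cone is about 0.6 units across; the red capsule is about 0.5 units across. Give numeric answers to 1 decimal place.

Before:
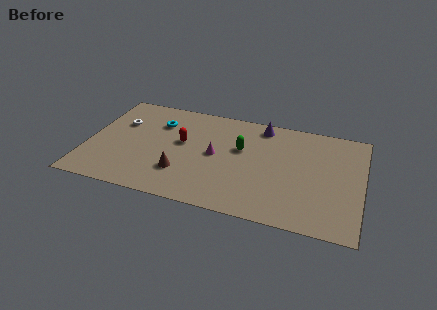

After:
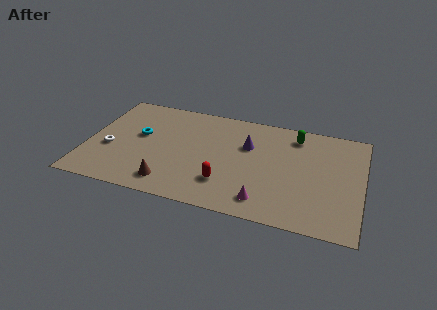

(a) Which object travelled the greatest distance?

the magenta cone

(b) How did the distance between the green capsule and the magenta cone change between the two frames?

+4.8

The distance was about 1.8 in the first image and 6.6 in the second, so they moved 4.8 units further apart.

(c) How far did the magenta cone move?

4.6

From (7.8, 4.9) to (11.0, 1.6), the magenta cone covered √(3.2² + 3.3²) ≈ 4.6 units.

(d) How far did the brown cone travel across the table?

1.3

The brown cone moved from about (5.9, 2.7) to (5.3, 1.6), a distance of √(0.6² + 1.1²) ≈ 1.3.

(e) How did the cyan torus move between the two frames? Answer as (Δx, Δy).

(-1.0, -1.5)

The cyan torus was at about (4.1, 7.0) and moved to about (3.1, 5.5).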